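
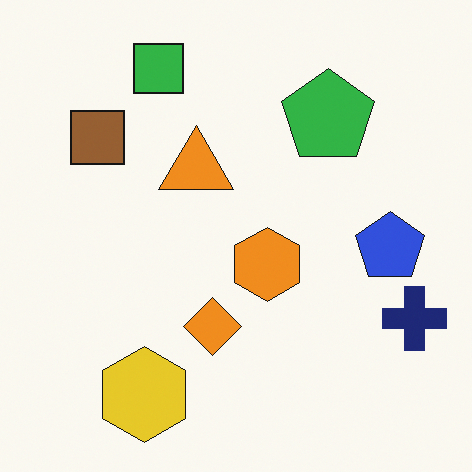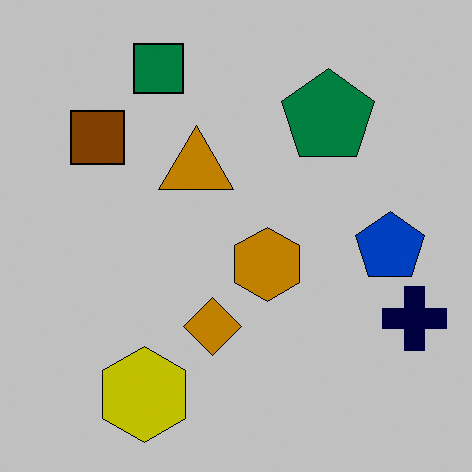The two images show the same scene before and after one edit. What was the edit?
The second image is the first heavily posterized to just a handful of flat colors.

Each flat color has snapped to a coarser quantized level — most visibly, the near-white background has dropped to a flat grey.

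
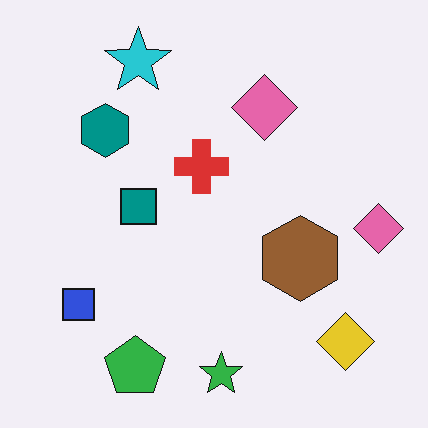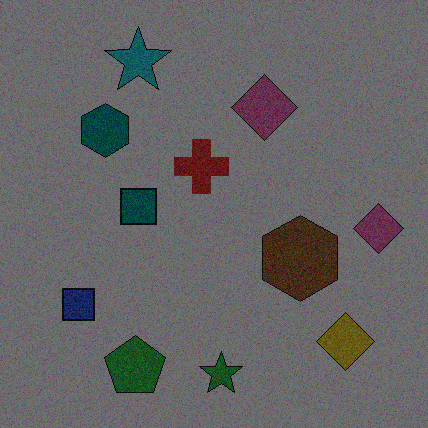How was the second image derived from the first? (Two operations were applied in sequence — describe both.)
It was degraded with strong gaussian noise, then darkened a lot.

Random speckle covers the whole image, including the flat background. Every pixel — background and shapes alike — is uniformly darkened.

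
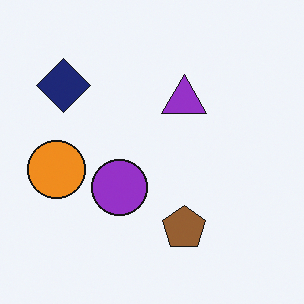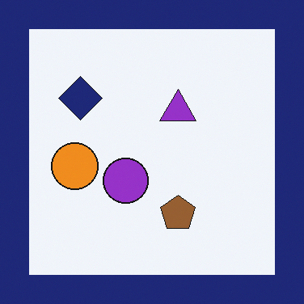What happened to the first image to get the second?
The transformation is: framed with a navy border.

A solid navy frame runs around the edge of the second image, with the content slightly shrunk inside it.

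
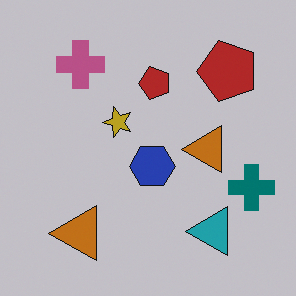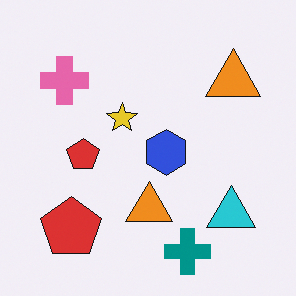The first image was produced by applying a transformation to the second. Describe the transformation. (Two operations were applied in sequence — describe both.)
This is the original image transposed (reflected across the top-left ↔ bottom-right diagonal), then slightly darkened.

Shapes have swapped their row and column positions — what was in the top-right is now in the bottom-left — a diagonal reflection. Every pixel — background and shapes alike — is uniformly darkened.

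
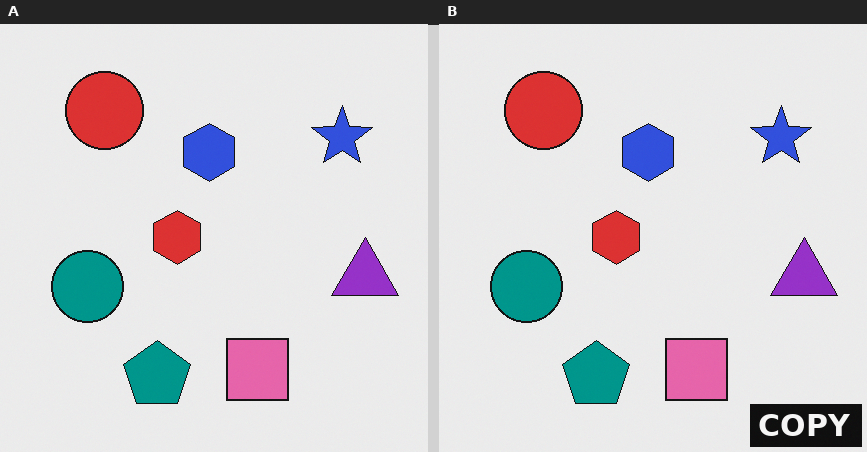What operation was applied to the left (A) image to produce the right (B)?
The image was watermarked with the text "COPY" in the lower-right corner.

A dark label reading "COPY" appears in the lower-right corner.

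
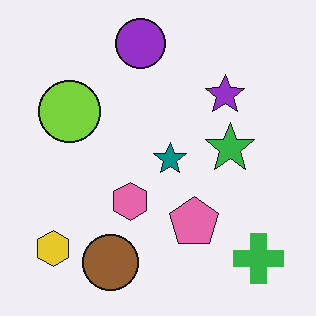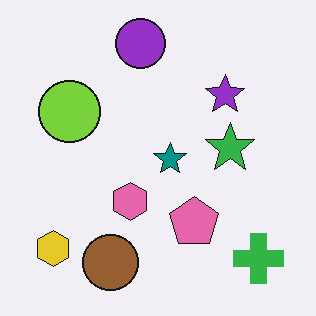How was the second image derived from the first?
The second image is the first given moderate JPEG compression.

Blocky 8×8 compression artifacts appear around shape edges and the flat background shows ringing — characteristic JPEG degradation.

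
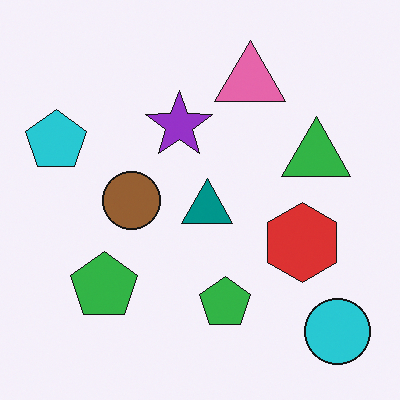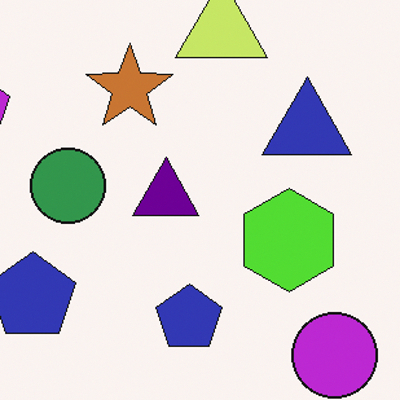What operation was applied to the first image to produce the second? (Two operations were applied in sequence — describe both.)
This is the original image hue-shifted through roughly a third of the color wheel, then cropped slightly and scaled back up.

Every shape's color has rotated by the same amount around the hue wheel — a uniform hue shift. The visible shapes are larger and the field of view is narrower; shapes near the original edges may be partly or wholly outside the frame — a crop-and-rescale.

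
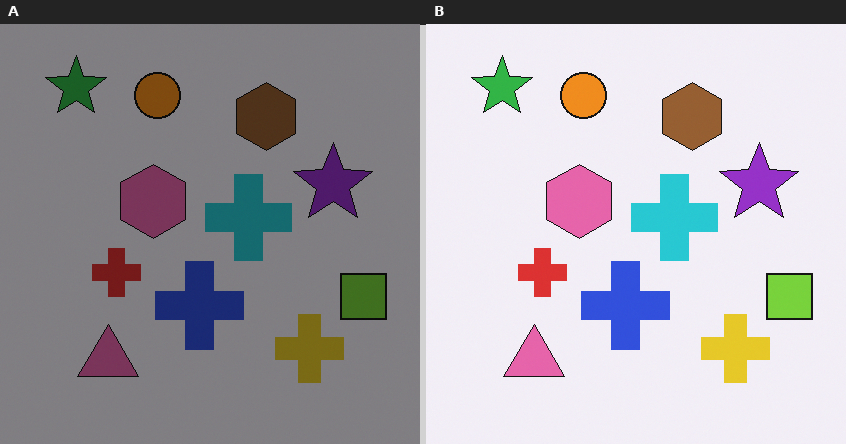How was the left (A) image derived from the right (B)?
The left (A) image is the right (B) substantially darkened.

Every pixel — background and shapes alike — is uniformly darkened.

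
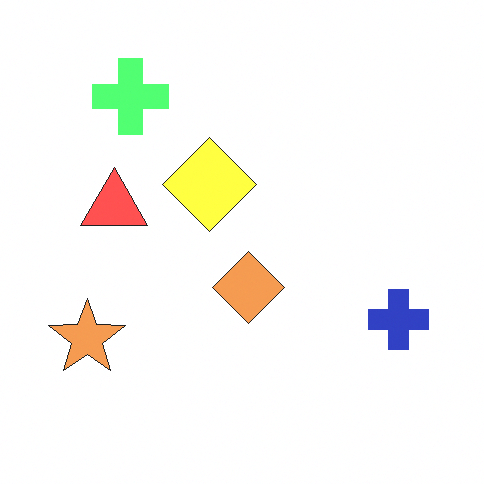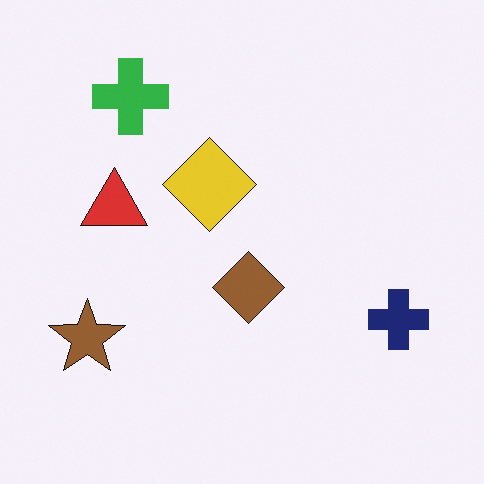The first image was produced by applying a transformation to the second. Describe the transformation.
The transformation is: noticeably brightened.

Every pixel — background and shapes alike — is uniformly brightened.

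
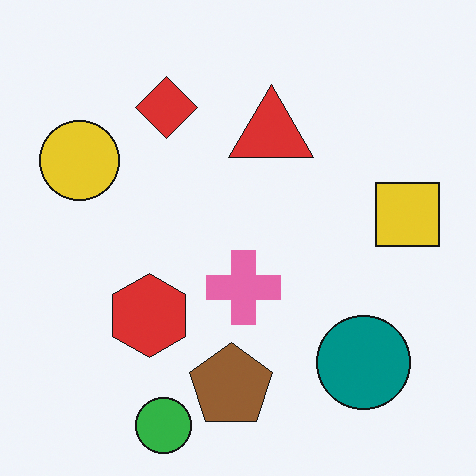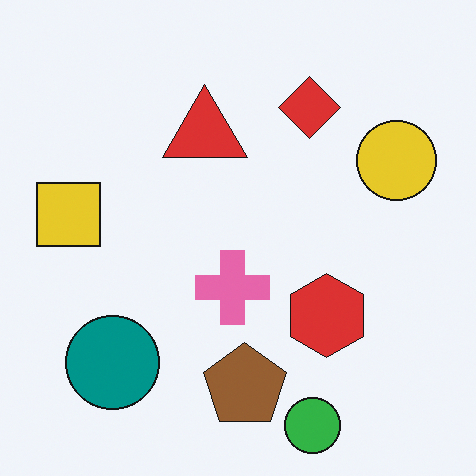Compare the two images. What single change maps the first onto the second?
Flipped horizontally (left ↔ right).

The yellow square is in the right of the first image and the left of the second — shapes on opposite sides of the vertical midline have swapped in a mirror flip.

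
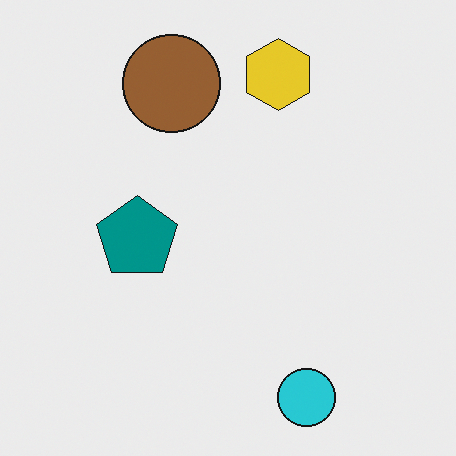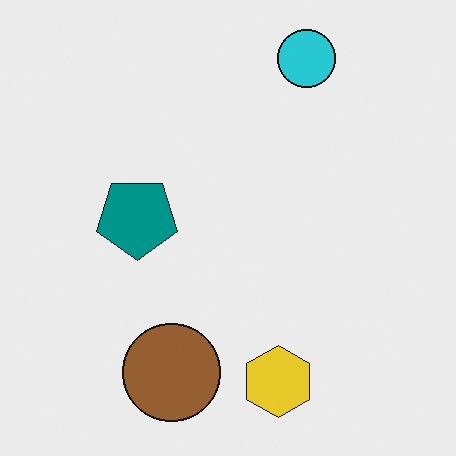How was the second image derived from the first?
The transformation is: flipped vertically (top ↔ bottom).

The cyan circle is in the bottom-right of the first image and the top-right of the second — shapes on opposite sides of the horizontal midline have swapped in a mirror flip.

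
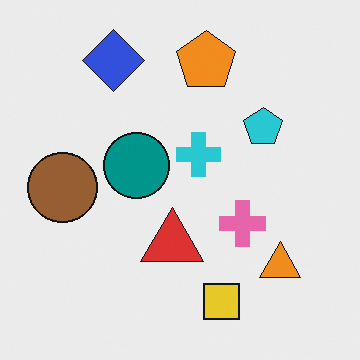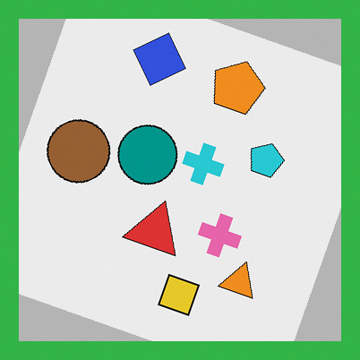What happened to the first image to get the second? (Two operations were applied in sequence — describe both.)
The second image is the first rotated clockwise by a moderate amount, then framed with a green border.

Every shape is tilted by the same angle and the image corners show triangular fill wedges — a whole-image rotation by a non-right angle. A solid green frame runs around the edge of the second image, with the content slightly shrunk inside it.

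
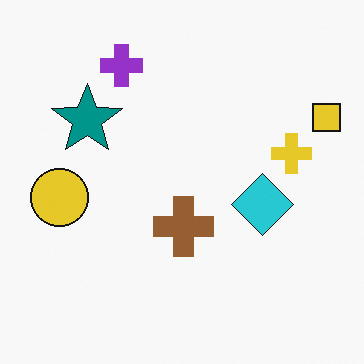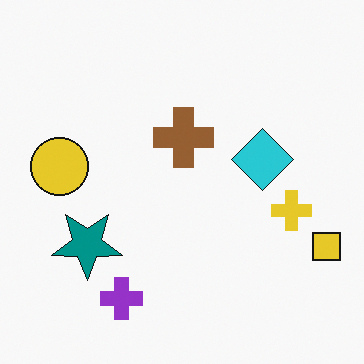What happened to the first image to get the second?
The image was flipped vertically (top ↔ bottom).

The purple cross is in the top-left of the first image and the bottom-left of the second — shapes on opposite sides of the horizontal midline have swapped in a mirror flip.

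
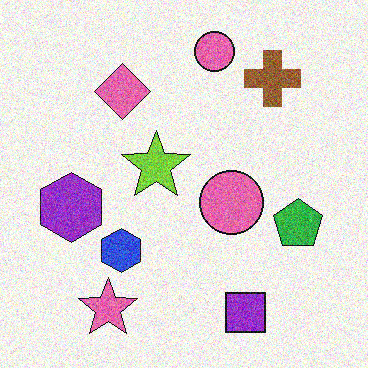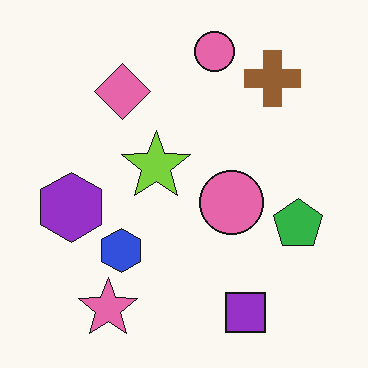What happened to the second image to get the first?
This is the original image degraded with moderate additive noise.

Random speckle covers the whole image, including the flat background.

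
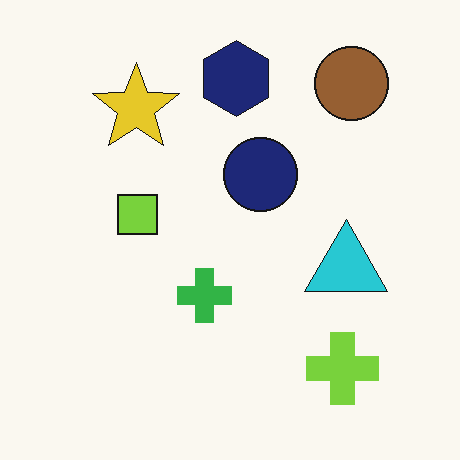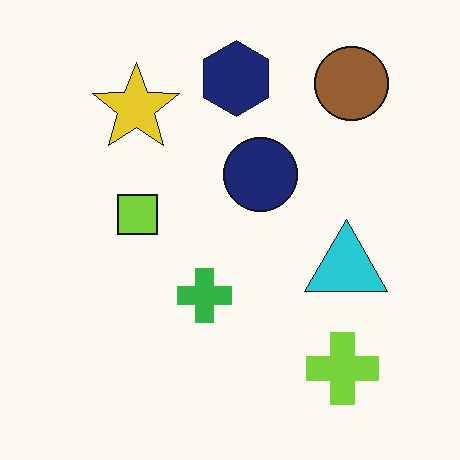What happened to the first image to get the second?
The second image is the first given moderate JPEG compression.

Blocky 8×8 compression artifacts appear around shape edges and the flat background shows ringing — characteristic JPEG degradation.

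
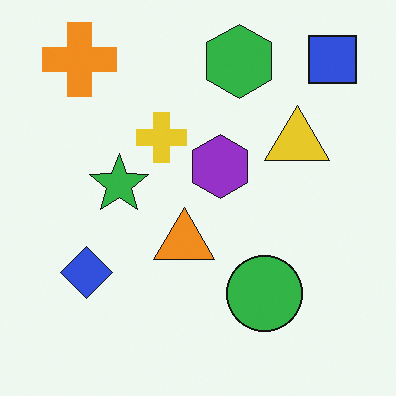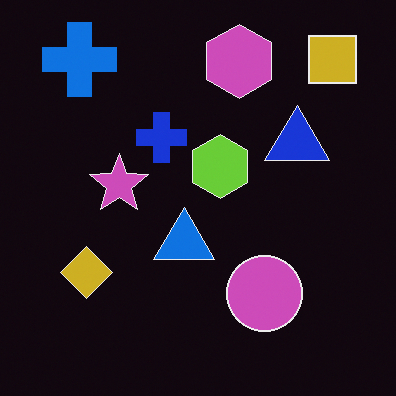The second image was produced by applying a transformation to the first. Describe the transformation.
It was color-inverted (negative).

The light background has become dark and every shape's color is its complement — a photographic negative.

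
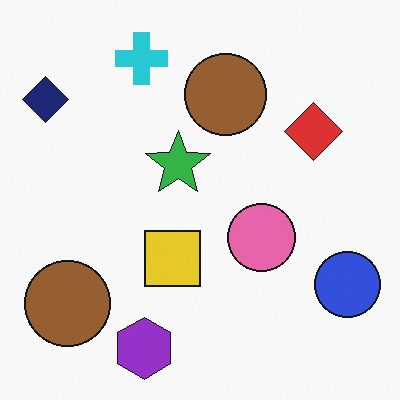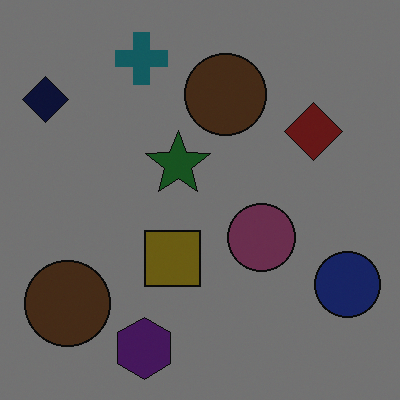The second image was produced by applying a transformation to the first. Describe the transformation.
The transformation is: noticeably darkened.

Every pixel — background and shapes alike — is uniformly darkened.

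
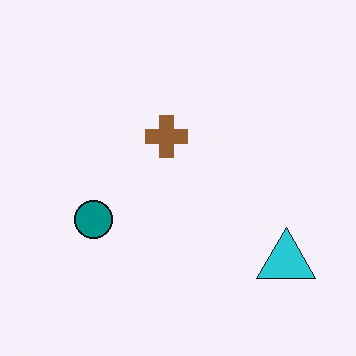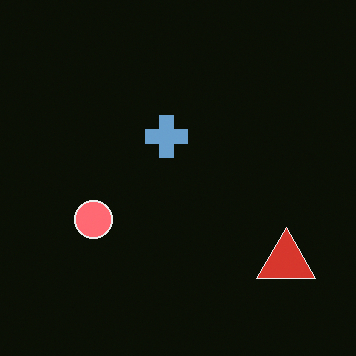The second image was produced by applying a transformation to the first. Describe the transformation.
Color-inverted (negative).

The light background has become dark and every shape's color is its complement — a photographic negative.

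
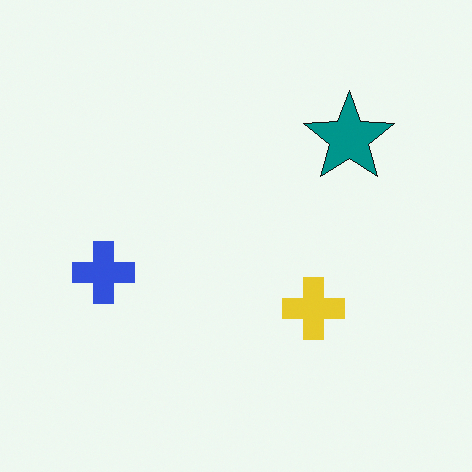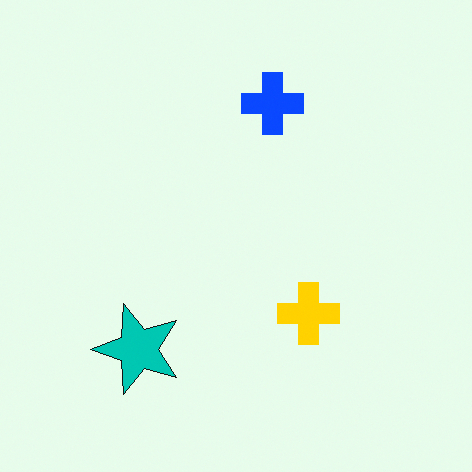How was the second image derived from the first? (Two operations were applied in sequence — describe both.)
The second image is the first made much more vivid (saturation change), then transposed (reflected across the top-left ↔ bottom-right diagonal).

All colors are more vivid — a global saturation change. Shapes have swapped their row and column positions — what was in the top-right is now in the bottom-left — a diagonal reflection.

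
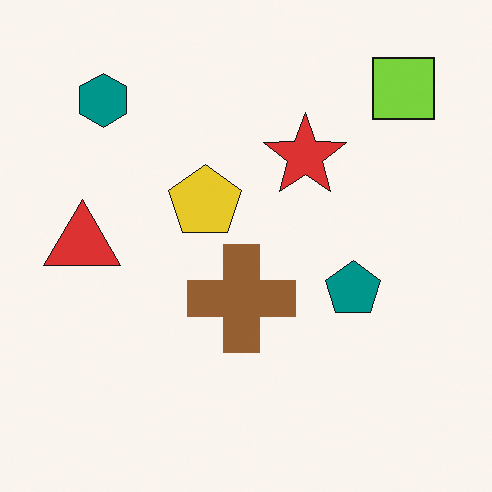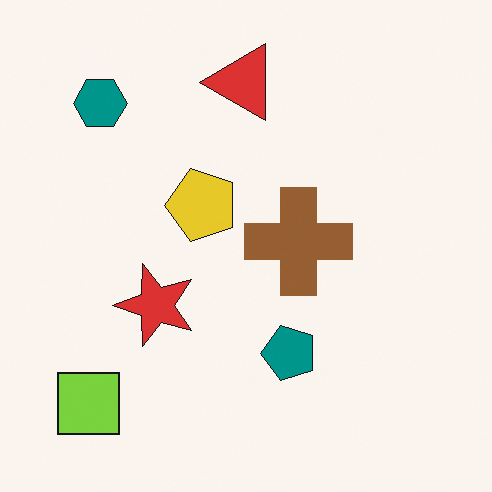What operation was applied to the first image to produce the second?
It was transposed (reflected across the top-left ↔ bottom-right diagonal).

Shapes have swapped their row and column positions — what was in the top-right is now in the bottom-left — a diagonal reflection.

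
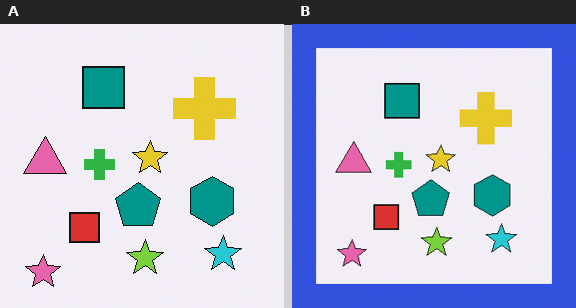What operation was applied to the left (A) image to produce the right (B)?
It was framed with a blue border.

A solid blue frame runs around the edge of the right (B) image, with the content slightly shrunk inside it.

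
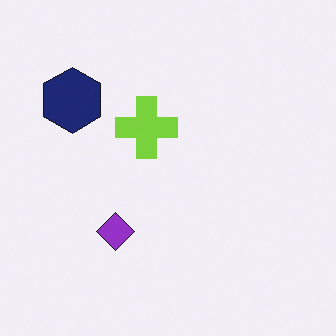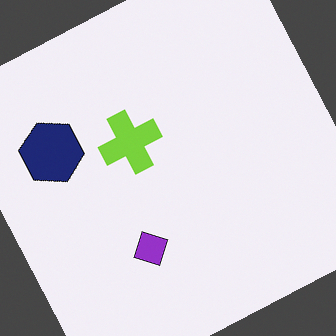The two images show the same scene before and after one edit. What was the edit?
Rotated counter-clockwise by a moderate amount.

Every shape is tilted by the same angle and the image corners show triangular fill wedges — a whole-image rotation by a non-right angle.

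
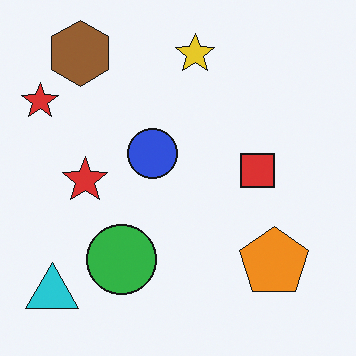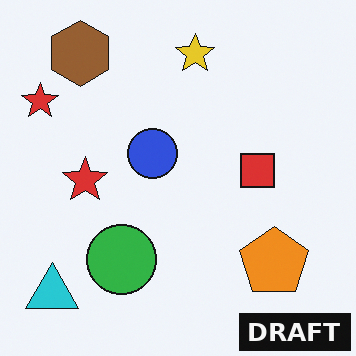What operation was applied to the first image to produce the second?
This is the original image watermarked with the text "DRAFT" in the lower-right corner.

A dark label reading "DRAFT" appears in the lower-right corner.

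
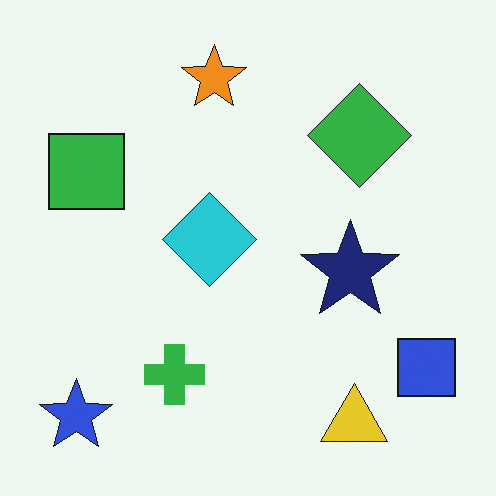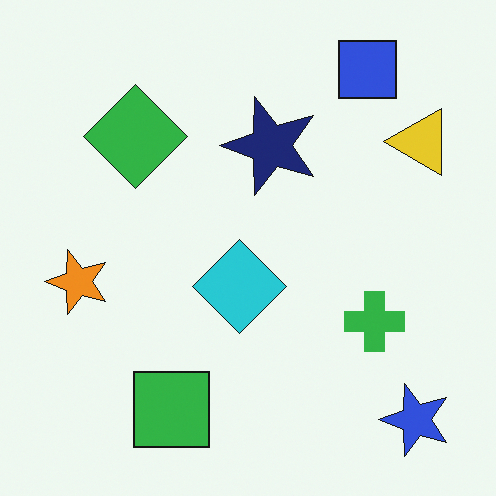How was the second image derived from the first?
The image was rotated 90° counter-clockwise.

The blue star sits in the bottom-left of the first image and the bottom-right of the second — consistent with a whole-image 90° counter-clockwise rotation.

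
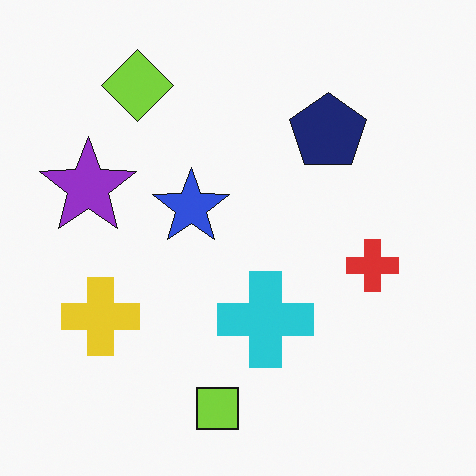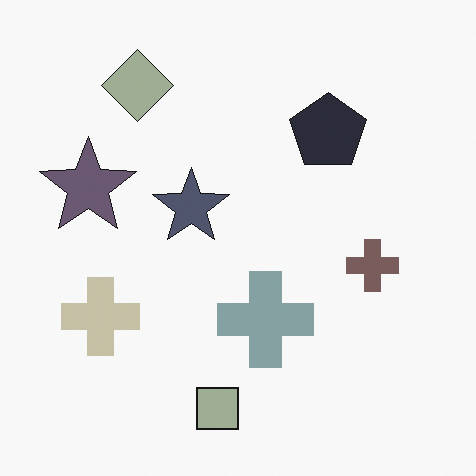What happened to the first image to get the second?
It was made much more muted (saturation change).

All colors are more muted and greyish — a global saturation change.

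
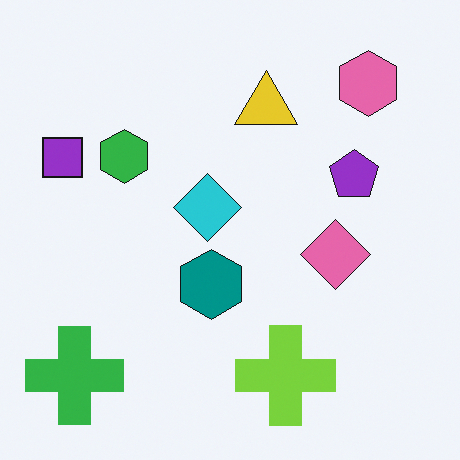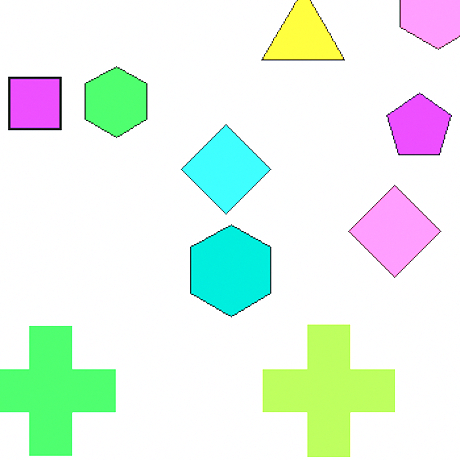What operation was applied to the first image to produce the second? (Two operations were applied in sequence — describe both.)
Cropped slightly and scaled back up, then brightened a lot.

The visible shapes are larger and the field of view is narrower; shapes near the original edges may be partly or wholly outside the frame — a crop-and-rescale. Every pixel — background and shapes alike — is uniformly brightened.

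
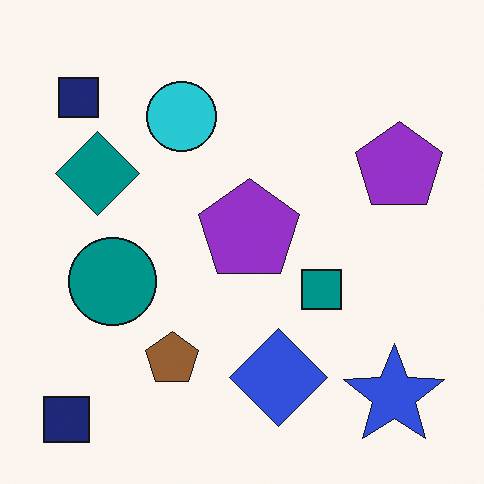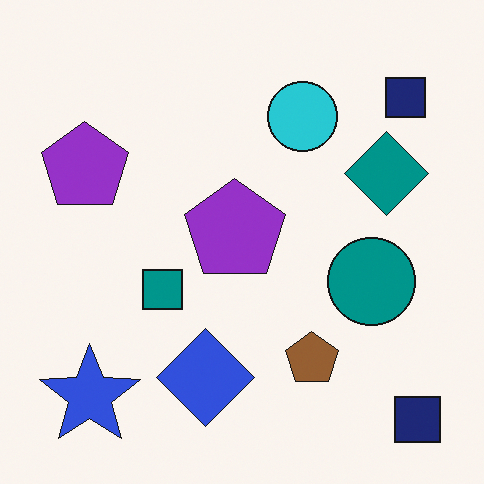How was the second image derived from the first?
This is the original image flipped horizontally (left ↔ right).

The blue star is in the bottom-right of the first image and the bottom-left of the second — shapes on opposite sides of the vertical midline have swapped in a mirror flip.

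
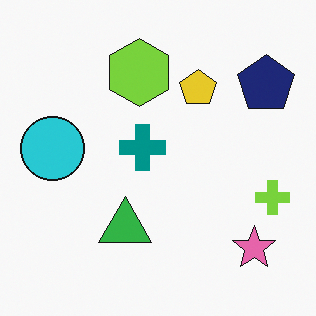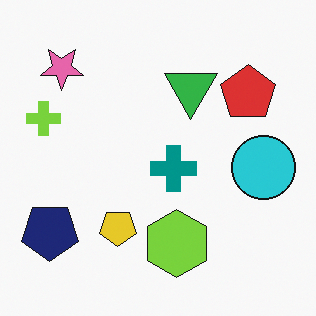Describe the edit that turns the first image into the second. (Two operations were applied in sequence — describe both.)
The image was rotated 180°, then overlaid with an additional red pentagon.

The pink star sits in the bottom-right of the first image and the top-left of the second — consistent with a whole-image 180° rotation. A red pentagon appears in the second image that is absent from the first.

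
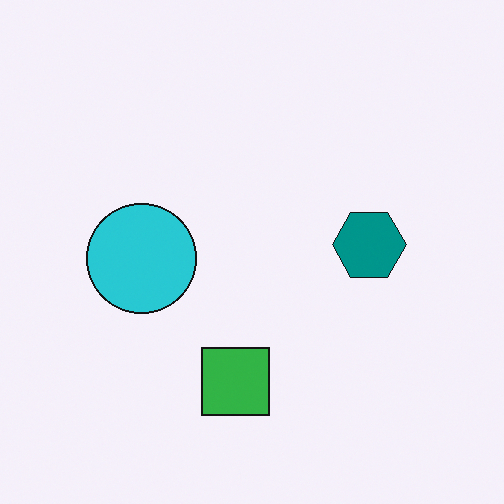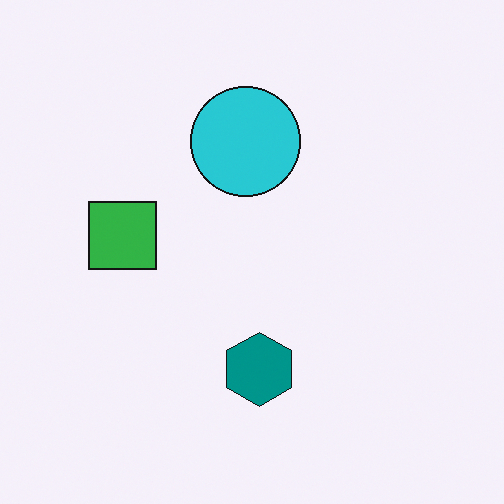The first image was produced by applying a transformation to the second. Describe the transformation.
Rotated 90° counter-clockwise.

The green square sits in the left of the second image and the bottom of the first — consistent with a whole-image 90° counter-clockwise rotation.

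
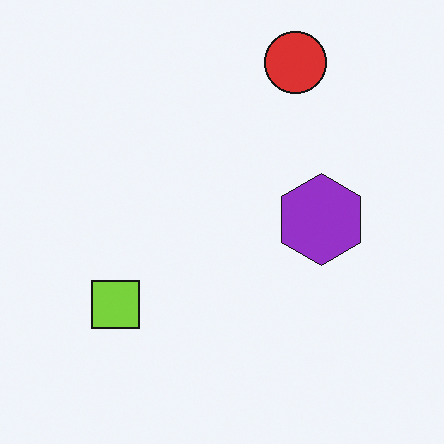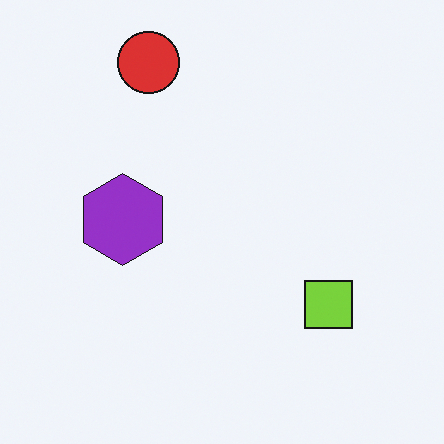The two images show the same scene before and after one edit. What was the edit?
The transformation is: flipped horizontally (left ↔ right).

The lime square is in the bottom-left of the first image and the bottom-right of the second — shapes on opposite sides of the vertical midline have swapped in a mirror flip.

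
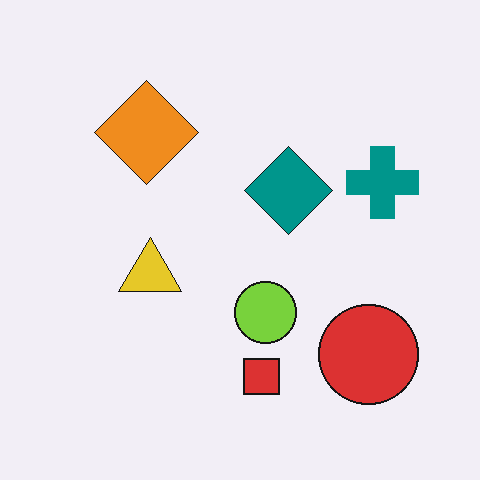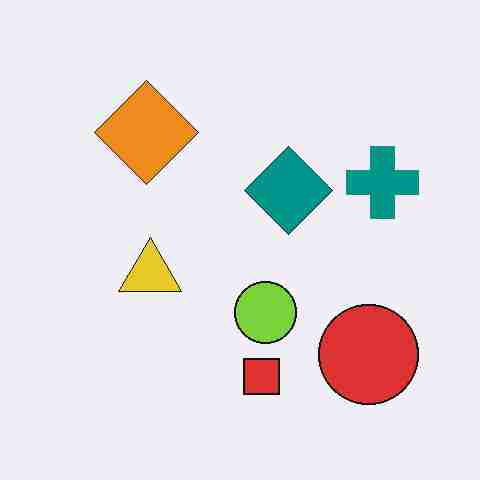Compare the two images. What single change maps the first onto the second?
The transformation is: heavily JPEG-compressed with obvious blocking artifacts.

Blocky 8×8 compression artifacts appear around shape edges and the flat background shows ringing — characteristic JPEG degradation.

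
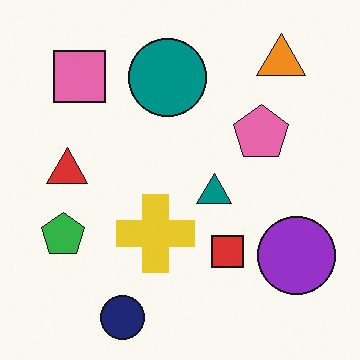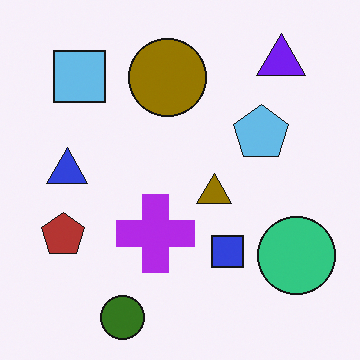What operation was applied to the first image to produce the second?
The second image is the first hue-shifted through roughly half the color wheel.

Every shape's color has rotated by the same amount around the hue wheel — a uniform hue shift.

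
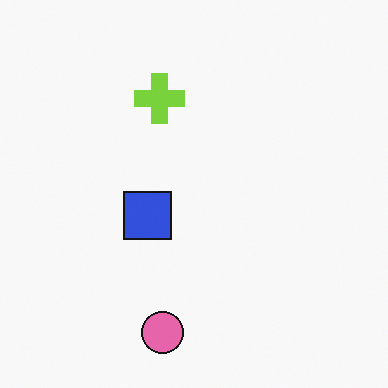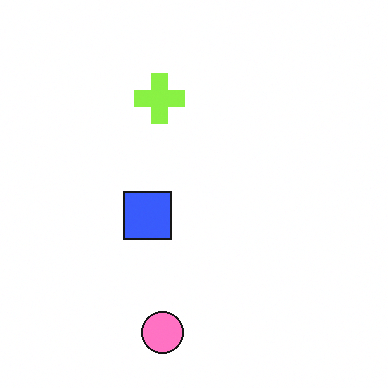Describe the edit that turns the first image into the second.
It was brightened a little.

Every pixel — background and shapes alike — is uniformly brightened.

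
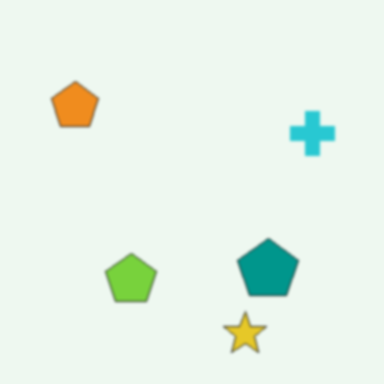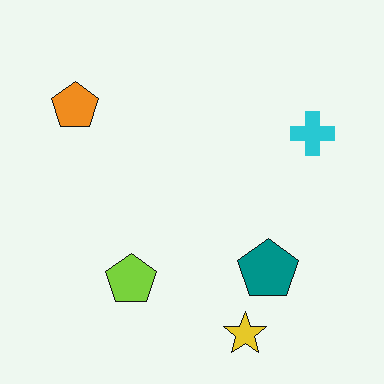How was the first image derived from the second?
It was given a subtle gaussian blur.

Shape edges and outlines are uniformly softened across the whole image.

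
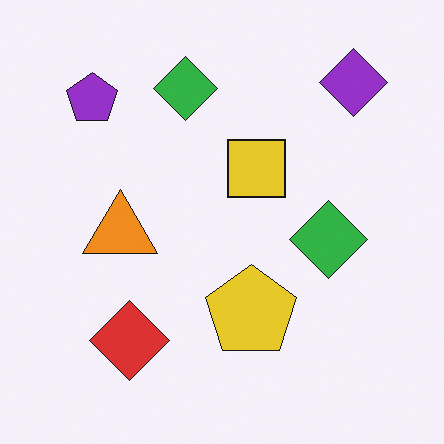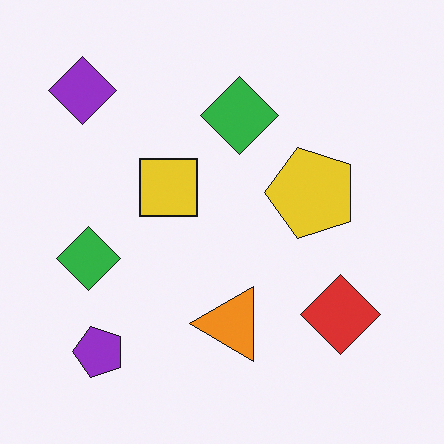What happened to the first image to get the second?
This is the original image rotated 90° counter-clockwise.

The purple diamond sits in the top-right of the first image and the top-left of the second — consistent with a whole-image 90° counter-clockwise rotation.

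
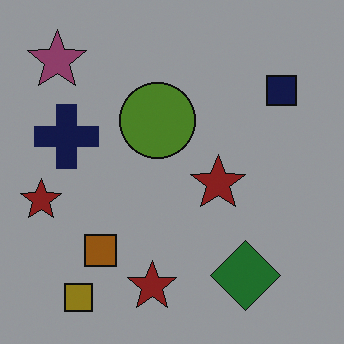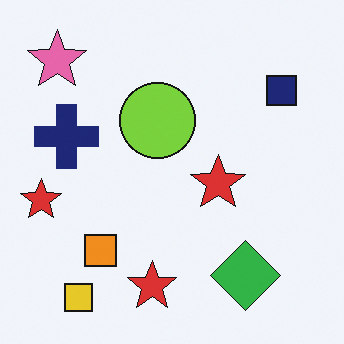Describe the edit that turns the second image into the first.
Darkened a lot.

Every pixel — background and shapes alike — is uniformly darkened.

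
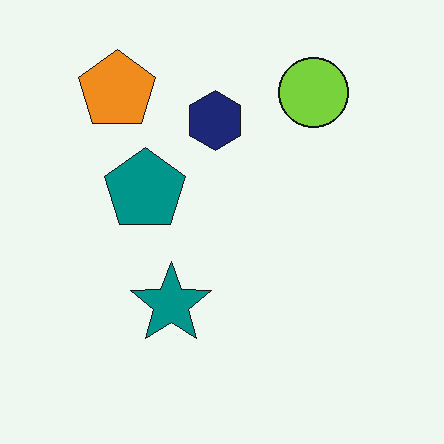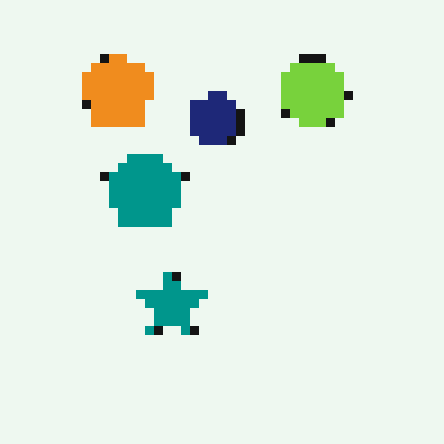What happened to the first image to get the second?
It was heavily pixelated into large blocks.

Shapes are reduced to large square blocks; fine edges and outlines are lost — a downscale-then-upscale (mosaic) effect.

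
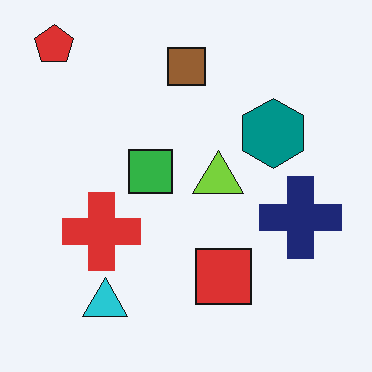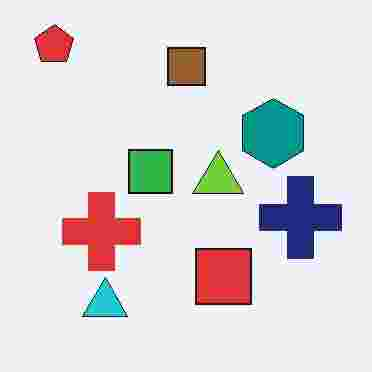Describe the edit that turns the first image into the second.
The second image is the first degraded with heavy JPEG compression.

Blocky 8×8 compression artifacts appear around shape edges and the flat background shows ringing — characteristic JPEG degradation.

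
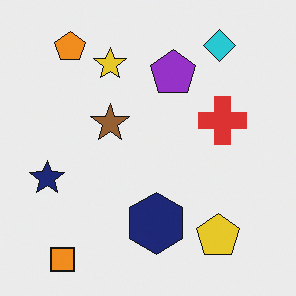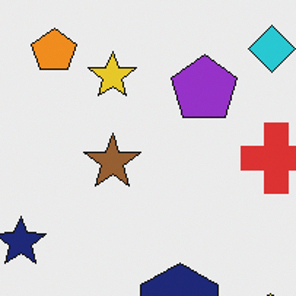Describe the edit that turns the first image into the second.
The second image is the first cropped slightly and scaled back up.

The visible shapes are larger and the field of view is narrower; shapes near the original edges may be partly or wholly outside the frame — a crop-and-rescale.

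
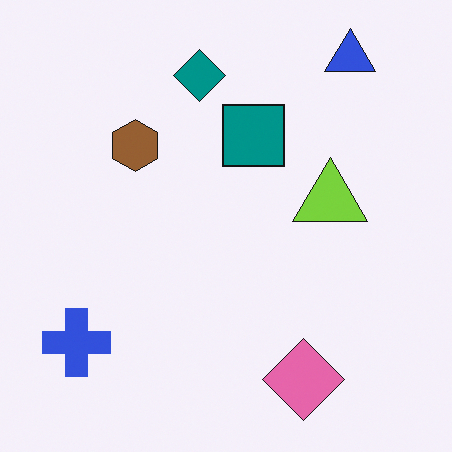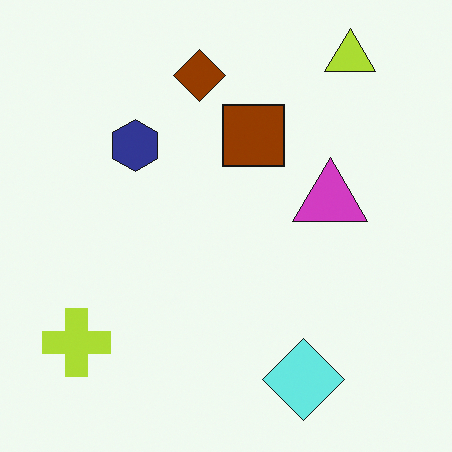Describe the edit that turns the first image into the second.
This is the original image hue-shifted through roughly half the color wheel.

Every shape's color has rotated by the same amount around the hue wheel — a uniform hue shift.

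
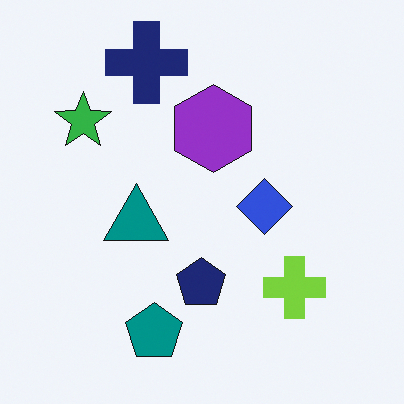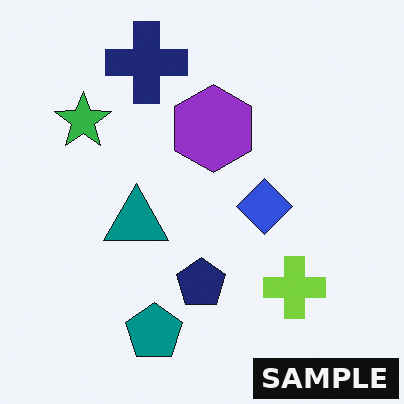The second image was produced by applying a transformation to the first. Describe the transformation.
Watermarked with the text "SAMPLE" in the lower-right corner.

A dark label reading "SAMPLE" appears in the lower-right corner.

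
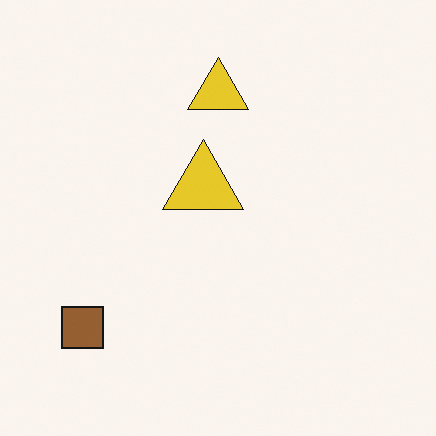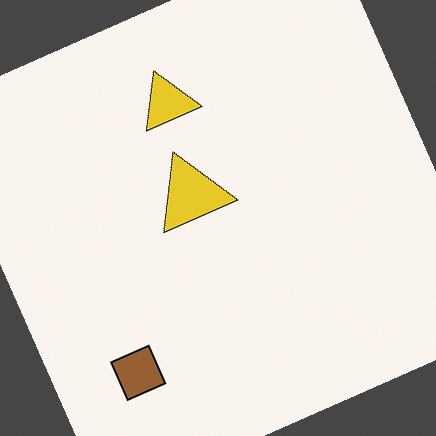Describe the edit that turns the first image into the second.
The second image is the first rotated counter-clockwise by a clearly visible amount.

Every shape is tilted by the same angle and the image corners show triangular fill wedges — a whole-image rotation by a non-right angle.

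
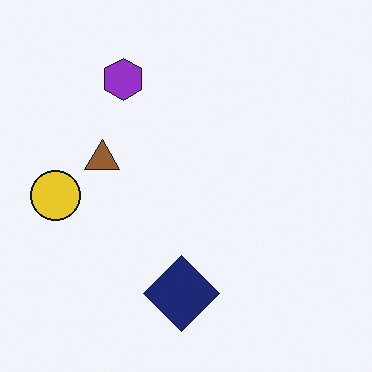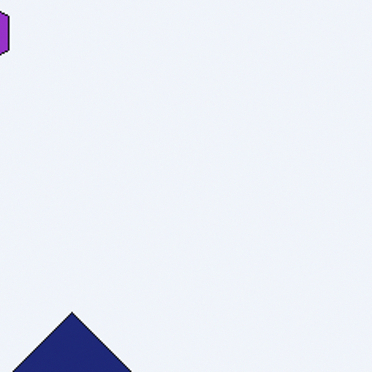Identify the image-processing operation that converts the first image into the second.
It was cropped to a modestly smaller region and rescaled.

The visible shapes are larger and the field of view is narrower; shapes near the original edges may be partly or wholly outside the frame — a crop-and-rescale.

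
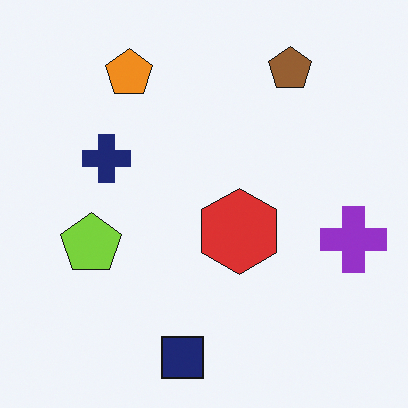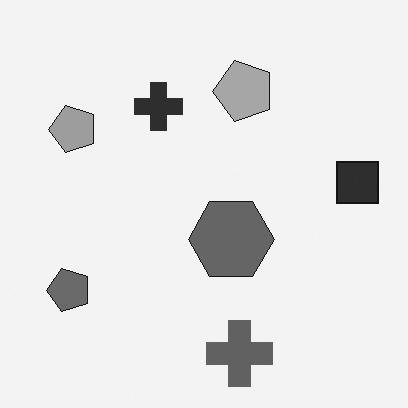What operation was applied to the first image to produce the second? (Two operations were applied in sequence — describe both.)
The transformation is: converted to grayscale, then transposed (reflected across the top-left ↔ bottom-right diagonal).

All color is removed — every shape is now a shade of grey. Shapes have swapped their row and column positions — what was in the top-right is now in the bottom-left — a diagonal reflection.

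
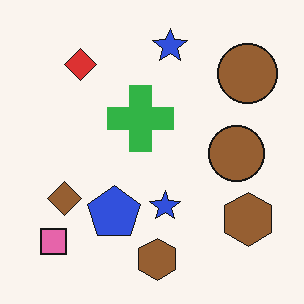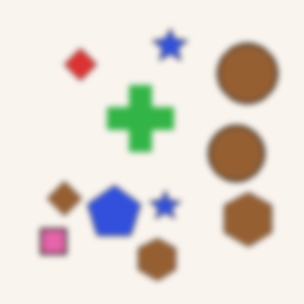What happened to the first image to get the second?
The transformation is: noticeably gaussian-blurred.

Shape edges and outlines are uniformly softened across the whole image.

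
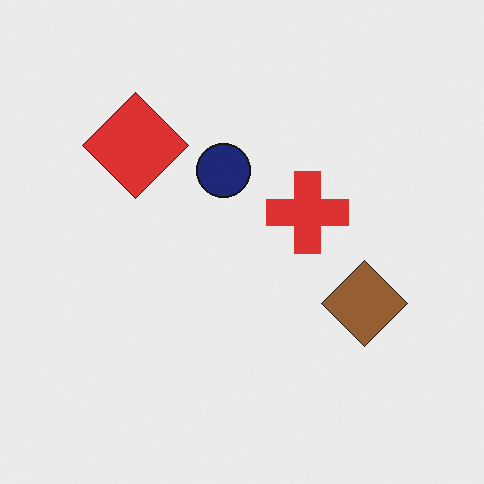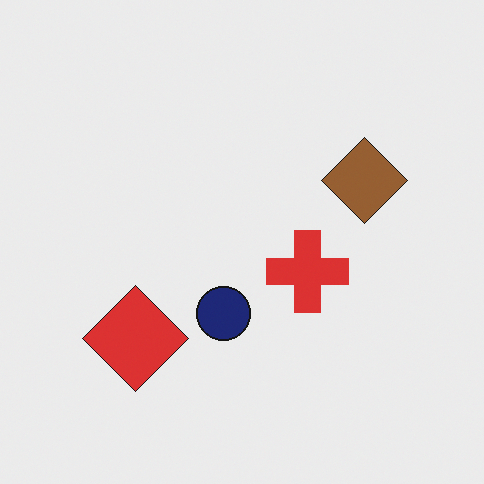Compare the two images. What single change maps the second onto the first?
The transformation is: flipped vertically (top ↔ bottom).

The red diamond is in the bottom-left of the second image and the top-left of the first — shapes on opposite sides of the horizontal midline have swapped in a mirror flip.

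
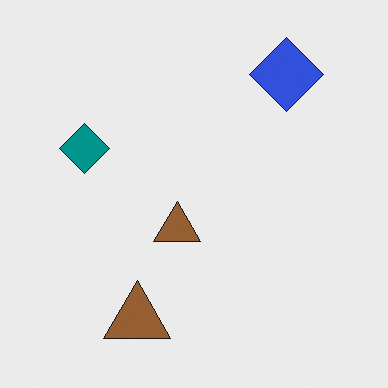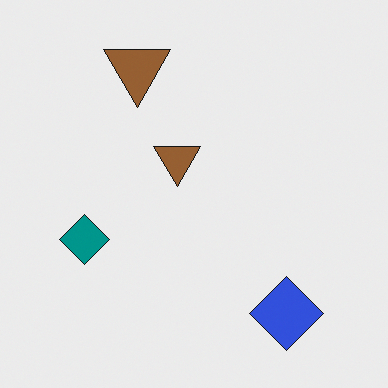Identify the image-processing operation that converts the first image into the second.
It was flipped vertically (top ↔ bottom).

The blue diamond is in the top-right of the first image and the bottom-right of the second — shapes on opposite sides of the horizontal midline have swapped in a mirror flip.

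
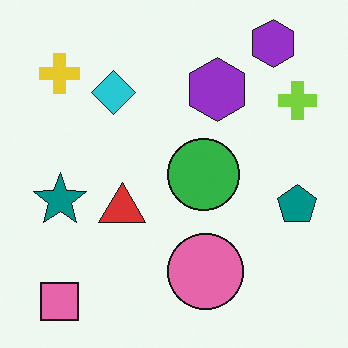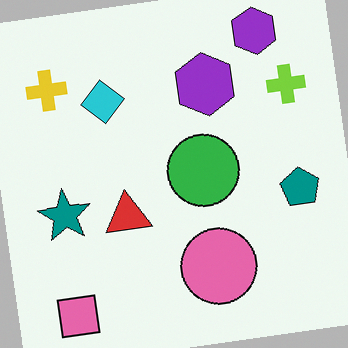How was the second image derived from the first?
The transformation is: rotated counter-clockwise by a slight angle.

Every shape is tilted by the same angle and the image corners show triangular fill wedges — a whole-image rotation by a non-right angle.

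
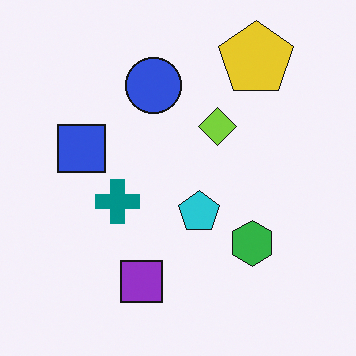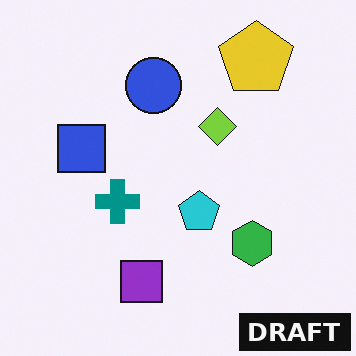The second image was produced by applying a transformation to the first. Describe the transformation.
The second image is the first watermarked with the text "DRAFT" in the lower-right corner.

A dark label reading "DRAFT" appears in the lower-right corner.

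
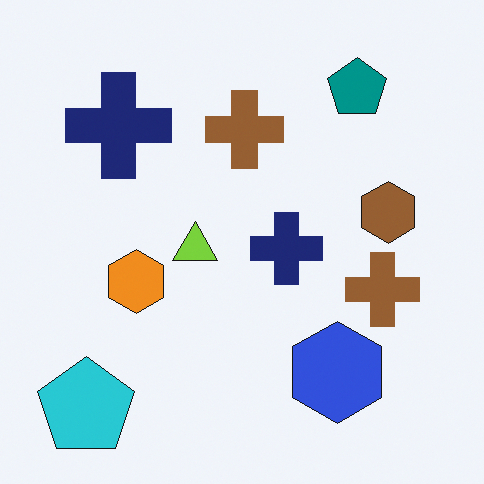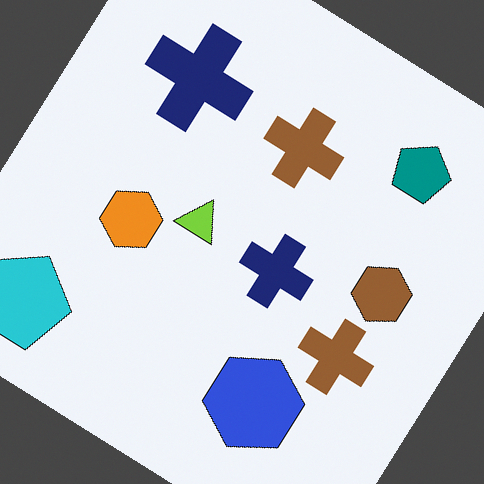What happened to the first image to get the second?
The transformation is: rotated clockwise by a large amount — several tens of degrees.

Every shape is tilted by the same angle and the image corners show triangular fill wedges — a whole-image rotation by a non-right angle.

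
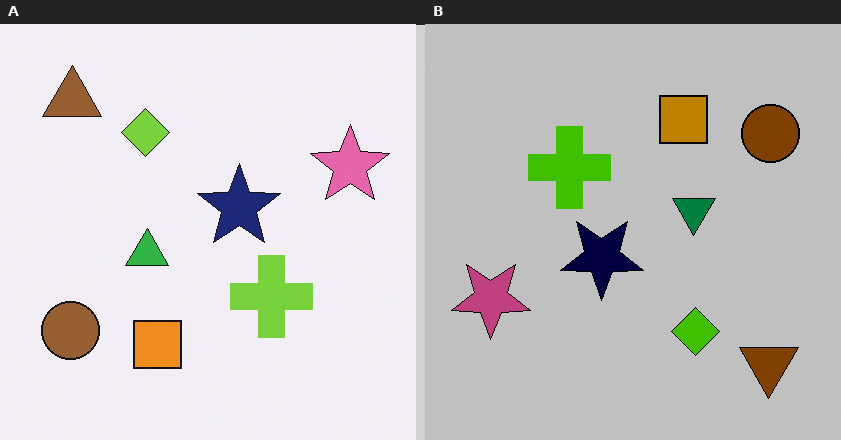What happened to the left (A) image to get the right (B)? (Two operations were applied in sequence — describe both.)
The transformation is: aggressively posterized, then rotated 180°.

Each flat color has snapped to a coarser quantized level — most visibly, the near-white background has dropped to a flat grey. The brown triangle sits in the top-left of the left (A) image and the bottom-right of the right (B) — consistent with a whole-image 180° rotation.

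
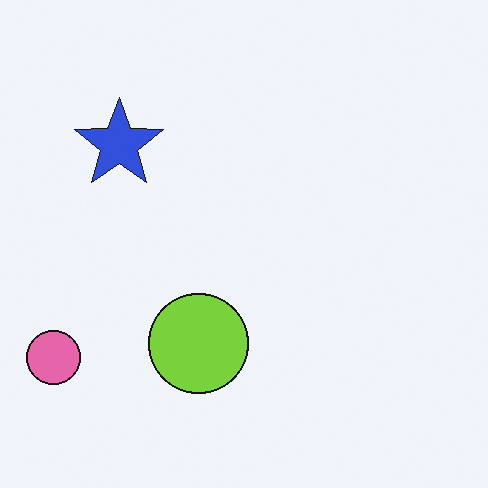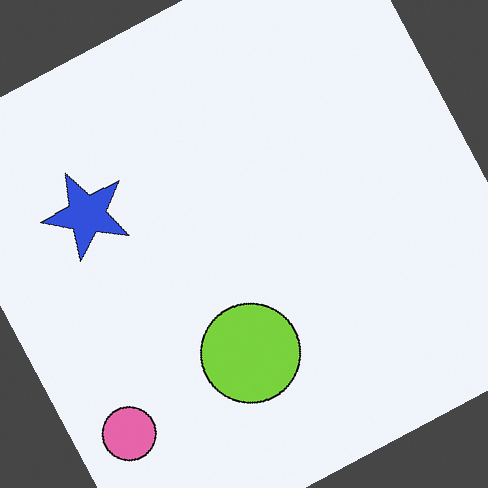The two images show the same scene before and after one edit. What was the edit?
This is the original image rotated counter-clockwise by a moderate amount.

Every shape is tilted by the same angle and the image corners show triangular fill wedges — a whole-image rotation by a non-right angle.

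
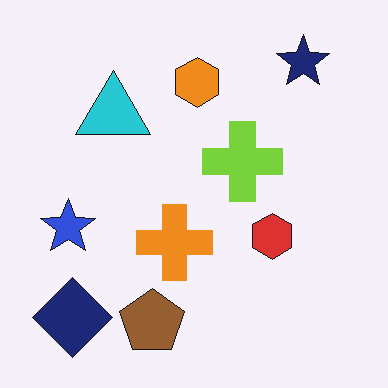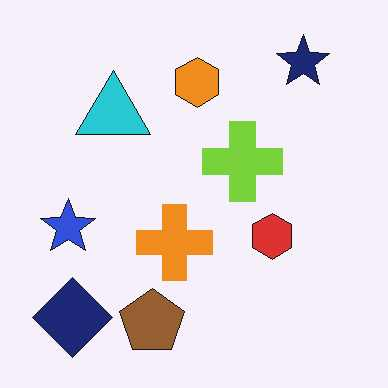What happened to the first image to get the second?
It was JPEG-compressed with visible artifacts.

Blocky 8×8 compression artifacts appear around shape edges and the flat background shows ringing — characteristic JPEG degradation.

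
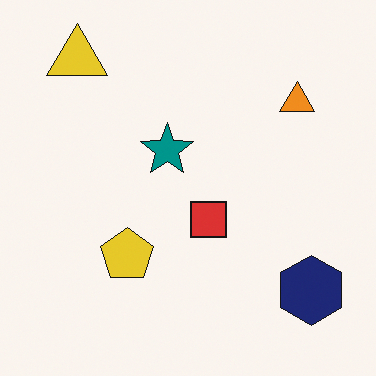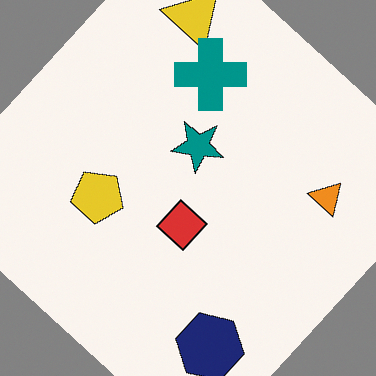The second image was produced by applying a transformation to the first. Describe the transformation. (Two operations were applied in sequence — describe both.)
Rotated clockwise by a large amount — several tens of degrees, then overlaid with an additional teal cross.

Every shape is tilted by the same angle and the image corners show triangular fill wedges — a whole-image rotation by a non-right angle. A teal cross appears in the second image that is absent from the first.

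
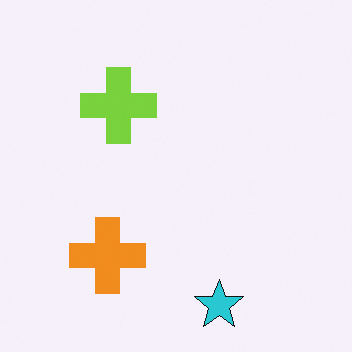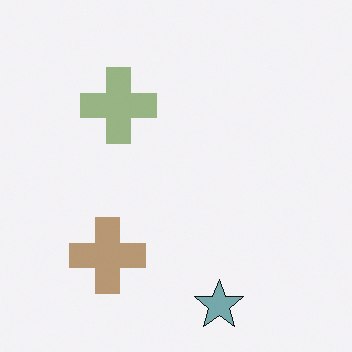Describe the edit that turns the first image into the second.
The image was made much more muted (saturation change).

All colors are more muted and greyish — a global saturation change.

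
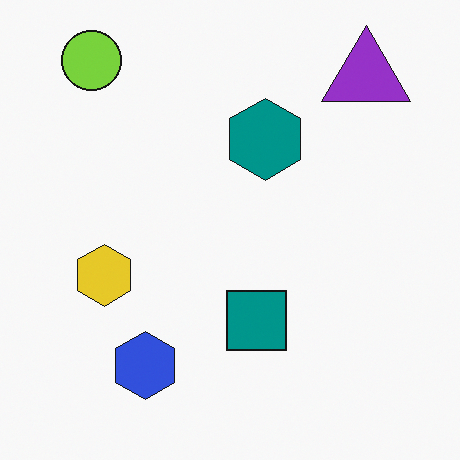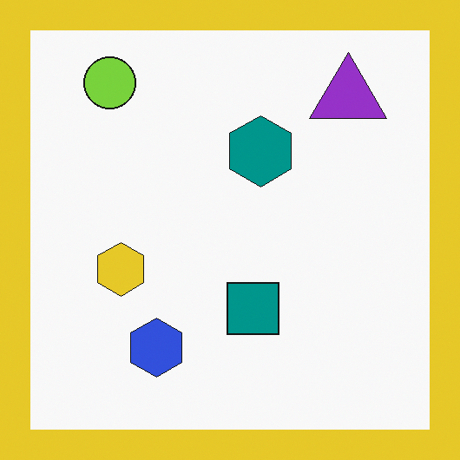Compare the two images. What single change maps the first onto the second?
The image was framed with a yellow border.

A solid yellow frame runs around the edge of the second image, with the content slightly shrunk inside it.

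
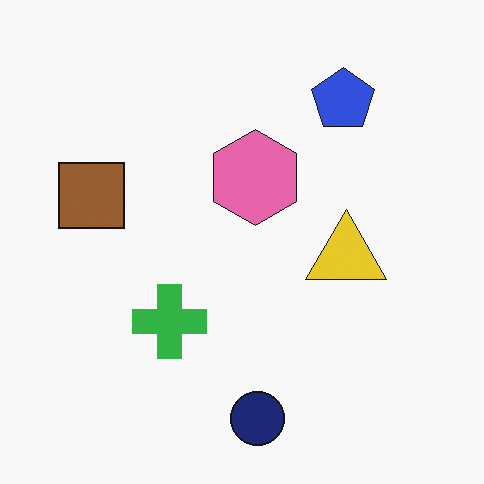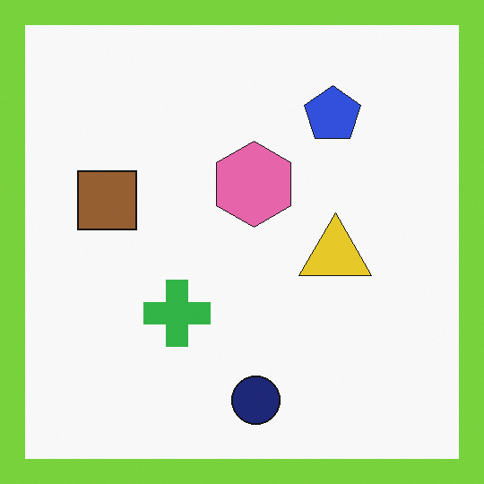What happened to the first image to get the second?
This is the original image framed with a lime border.

A solid lime frame runs around the edge of the second image, with the content slightly shrunk inside it.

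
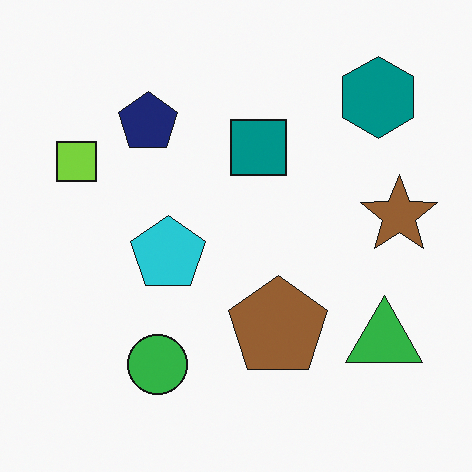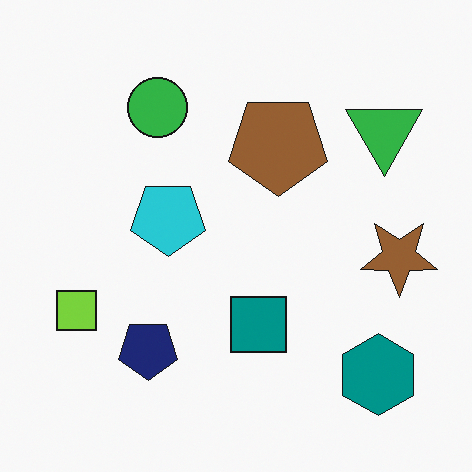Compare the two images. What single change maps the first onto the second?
The image was flipped vertically (top ↔ bottom).

The teal hexagon is in the top-right of the first image and the bottom-right of the second — shapes on opposite sides of the horizontal midline have swapped in a mirror flip.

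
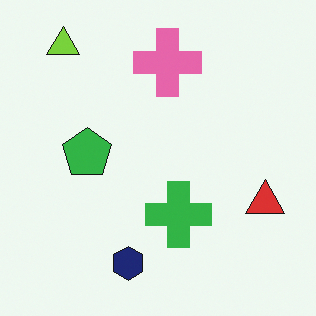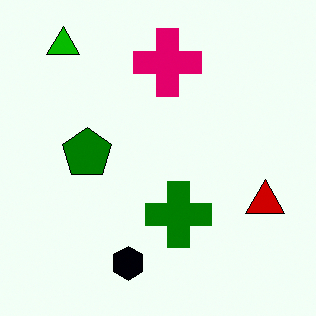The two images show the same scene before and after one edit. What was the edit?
The second image is the first boosted in contrast.

Tones are pushed away from mid-grey across the whole image — a global contrast change.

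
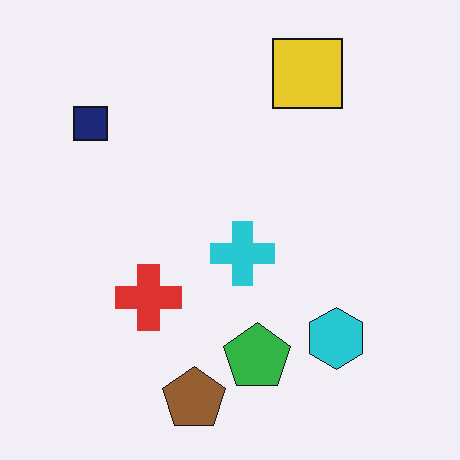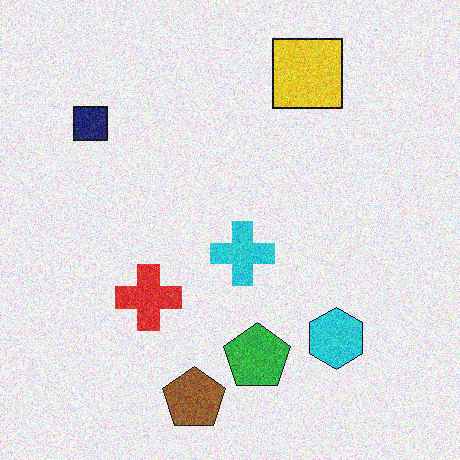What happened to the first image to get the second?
It was degraded with moderate additive noise.

Random speckle covers the whole image, including the flat background.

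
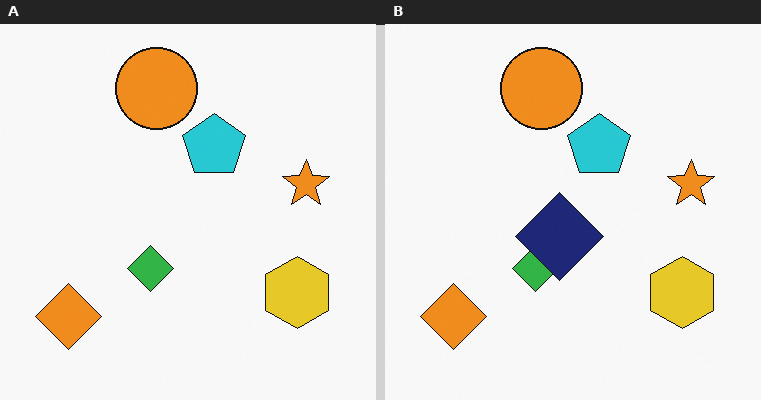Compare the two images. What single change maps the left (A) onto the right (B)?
The transformation is: overlaid with an additional navy diamond.

A navy diamond appears in the right (B) image that is absent from the left (A).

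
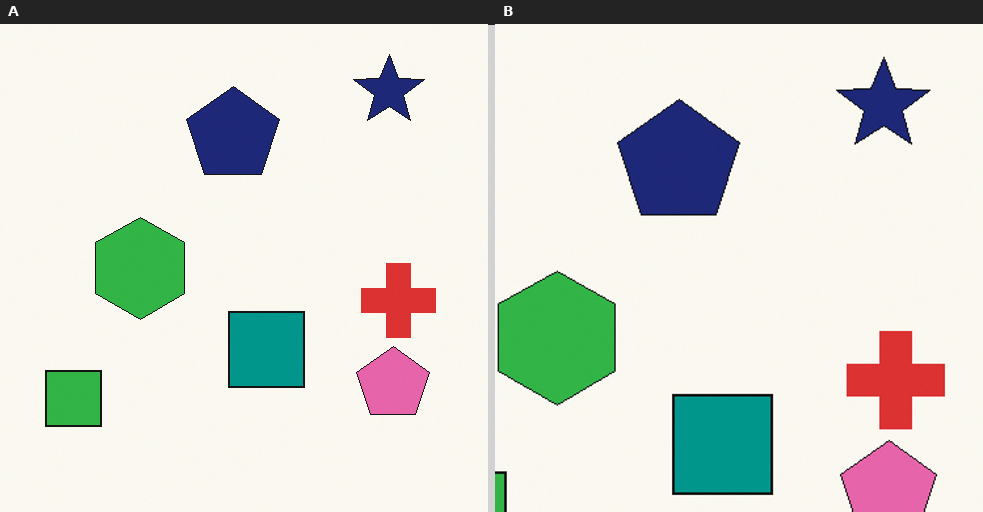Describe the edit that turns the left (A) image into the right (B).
Cropped slightly and scaled back up.

The visible shapes are larger and the field of view is narrower; shapes near the original edges may be partly or wholly outside the frame — a crop-and-rescale.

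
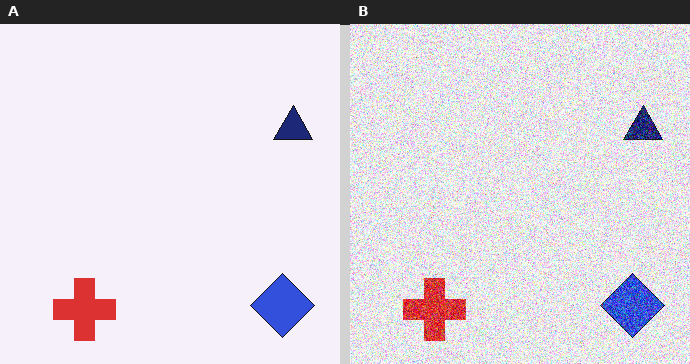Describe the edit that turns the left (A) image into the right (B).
Degraded with a thick layer of grain.

Random speckle covers the whole image, including the flat background.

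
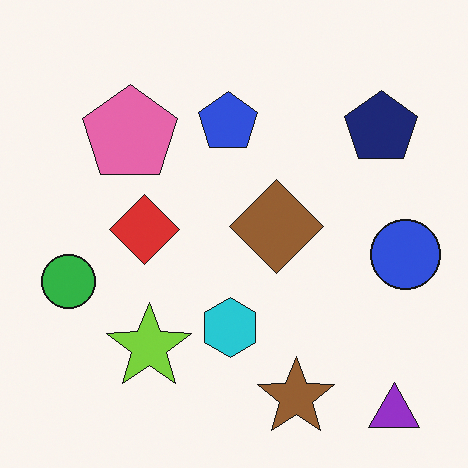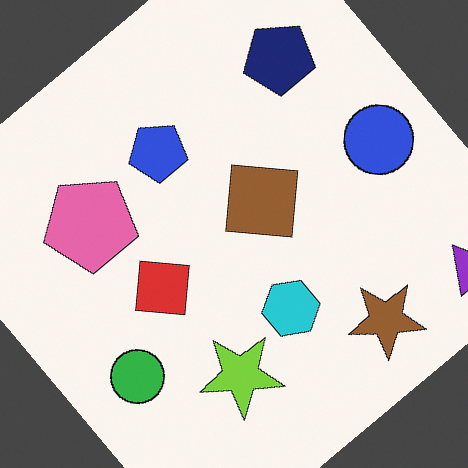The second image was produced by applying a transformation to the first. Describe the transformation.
The image was rotated counter-clockwise by a large amount — several tens of degrees.

Every shape is tilted by the same angle and the image corners show triangular fill wedges — a whole-image rotation by a non-right angle.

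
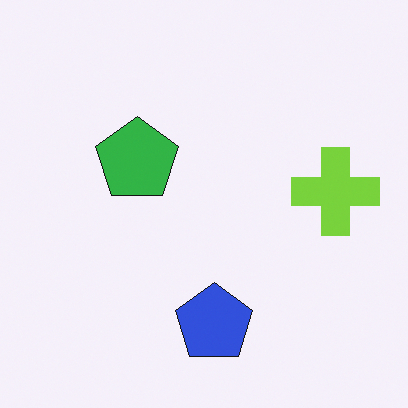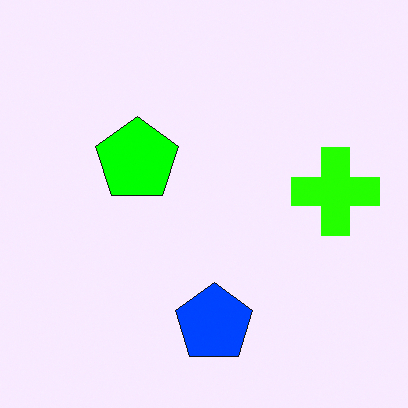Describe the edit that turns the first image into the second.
This is the original image made much more vivid (saturation change).

All colors are more vivid — a global saturation change.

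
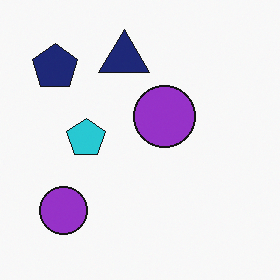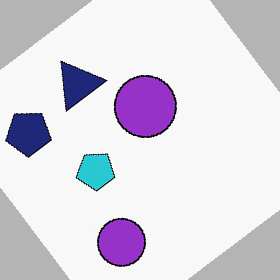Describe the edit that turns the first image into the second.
It was rotated counter-clockwise by a large amount — several tens of degrees.

Every shape is tilted by the same angle and the image corners show triangular fill wedges — a whole-image rotation by a non-right angle.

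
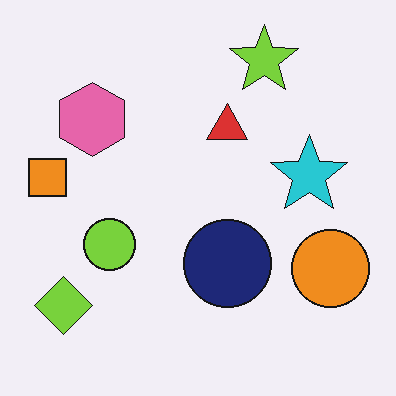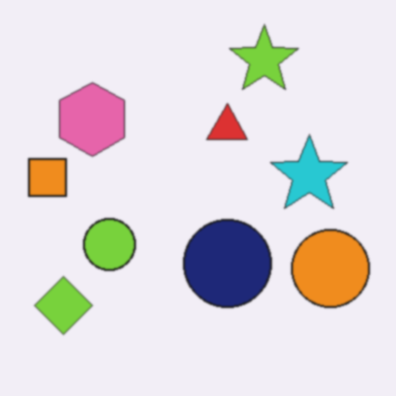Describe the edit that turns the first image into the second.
The transformation is: slightly softened.

Shape edges and outlines are uniformly softened across the whole image.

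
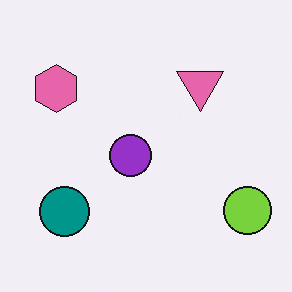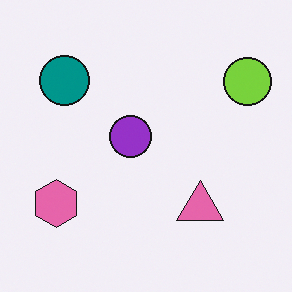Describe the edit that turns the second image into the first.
The image was flipped vertically (top ↔ bottom).

The teal circle is in the top-left of the second image and the bottom-left of the first — shapes on opposite sides of the horizontal midline have swapped in a mirror flip.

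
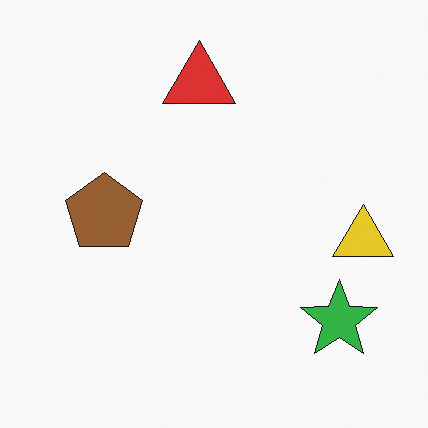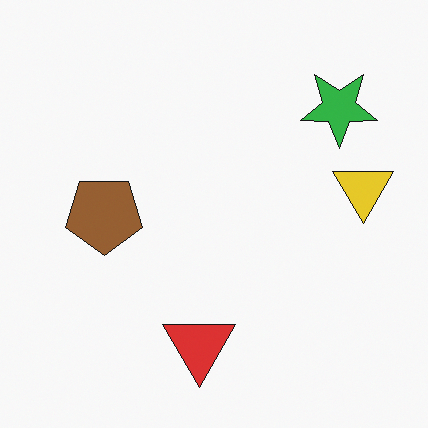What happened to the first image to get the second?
This is the original image flipped vertically (top ↔ bottom).

The red triangle is in the top of the first image and the bottom of the second — shapes on opposite sides of the horizontal midline have swapped in a mirror flip.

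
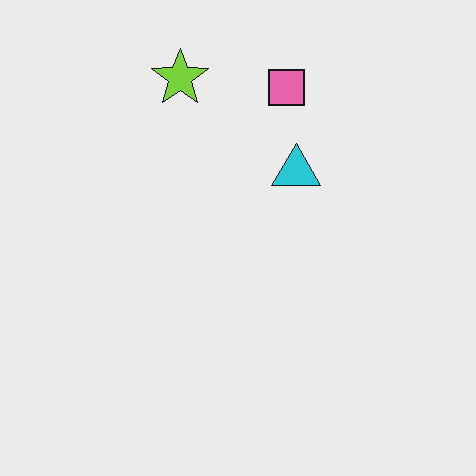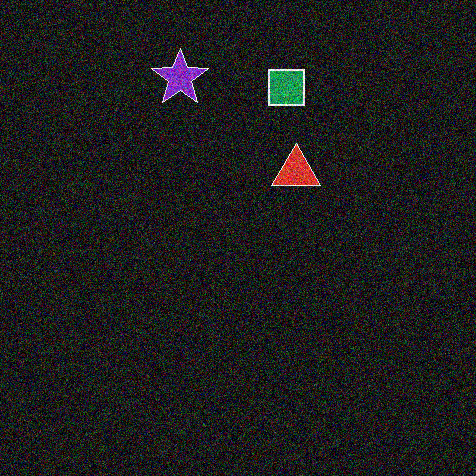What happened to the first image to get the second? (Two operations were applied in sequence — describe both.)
The image was degraded with heavy additive noise, then color-inverted (negative).

Random speckle covers the whole image, including the flat background. The light background has become dark and every shape's color is its complement — a photographic negative.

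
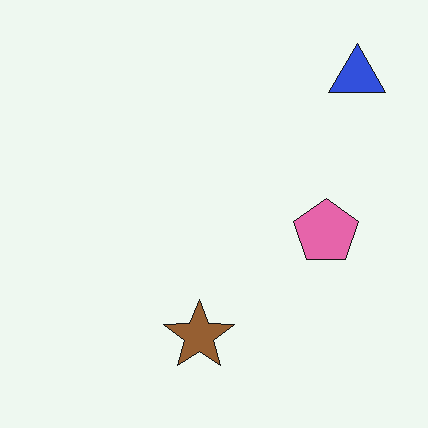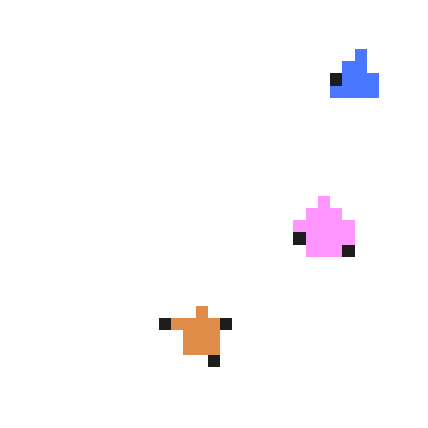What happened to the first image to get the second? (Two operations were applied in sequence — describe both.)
The transformation is: noticeably brightened, then coarsely pixelated.

Every pixel — background and shapes alike — is uniformly brightened. Shapes are reduced to large square blocks; fine edges and outlines are lost — a downscale-then-upscale (mosaic) effect.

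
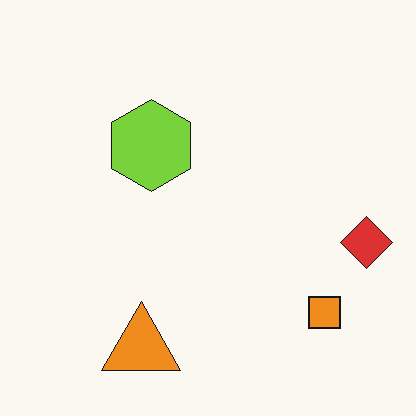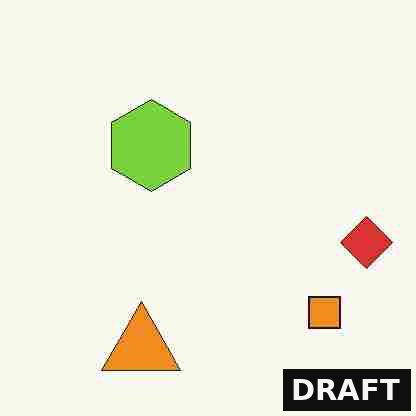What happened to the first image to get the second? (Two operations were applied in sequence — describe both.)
The image was heavily JPEG-compressed with obvious blocking artifacts, then watermarked with the text "DRAFT" in the lower-right corner.

Blocky 8×8 compression artifacts appear around shape edges and the flat background shows ringing — characteristic JPEG degradation. A dark label reading "DRAFT" appears in the lower-right corner.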